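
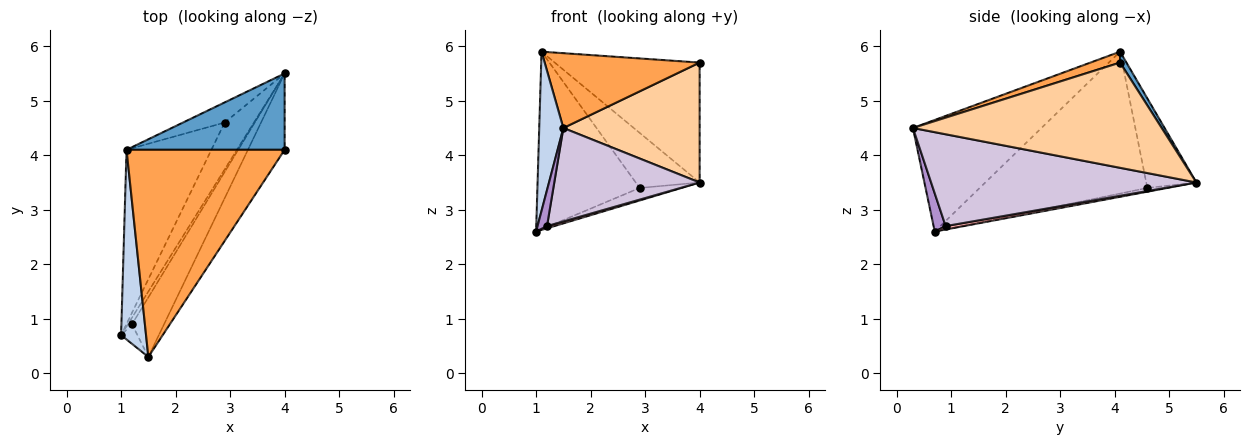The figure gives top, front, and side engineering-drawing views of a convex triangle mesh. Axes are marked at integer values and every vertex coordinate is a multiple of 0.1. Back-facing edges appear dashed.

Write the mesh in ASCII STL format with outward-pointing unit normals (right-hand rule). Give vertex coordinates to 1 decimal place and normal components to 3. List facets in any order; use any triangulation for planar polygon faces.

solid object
 facet normal 0.037 0.843 0.537
  outer loop
   vertex 4.0 5.5 3.5
   vertex 1.1 4.1 5.9
   vertex 4.0 4.1 5.7
  endloop
 endfacet
 facet normal -0.960 -0.180 0.215
  outer loop
   vertex 1.5 0.3 4.5
   vertex 1.1 4.1 5.9
   vertex 1.0 0.7 2.6
  endloop
 endfacet
 facet normal 0.065 -0.339 0.939
  outer loop
   vertex 1.5 0.3 4.5
   vertex 4.0 4.1 5.7
   vertex 1.1 4.1 5.9
  endloop
 endfacet
 facet normal 0.839 -0.459 -0.292
  outer loop
   vertex 1.5 0.3 4.5
   vertex 4.0 5.5 3.5
   vertex 4.0 4.1 5.7
  endloop
 endfacet
 facet normal -0.760 0.464 -0.455
  outer loop
   vertex 2.9 4.6 3.4
   vertex 1.0 0.7 2.6
   vertex 1.1 4.1 5.9
  endloop
 endfacet
 facet normal -0.123 0.256 -0.959
  outer loop
   vertex 2.9 4.6 3.4
   vertex 4.0 5.5 3.5
   vertex 1.0 0.7 2.6
  endloop
 endfacet
 facet normal -0.593 0.756 -0.276
  outer loop
   vertex 2.9 4.6 3.4
   vertex 1.1 4.1 5.9
   vertex 4.0 5.5 3.5
  endloop
 endfacet
 facet normal 0.620 -0.248 -0.744
  outer loop
   vertex 1.2 0.9 2.7
   vertex 1.0 0.7 2.6
   vertex 4.0 5.5 3.5
  endloop
 endfacet
 facet normal 0.745 -0.585 -0.319
  outer loop
   vertex 1.2 0.9 2.7
   vertex 1.5 0.3 4.5
   vertex 1.0 0.7 2.6
  endloop
 endfacet
 facet normal 0.839 -0.459 -0.293
  outer loop
   vertex 1.2 0.9 2.7
   vertex 4.0 5.5 3.5
   vertex 1.5 0.3 4.5
  endloop
 endfacet
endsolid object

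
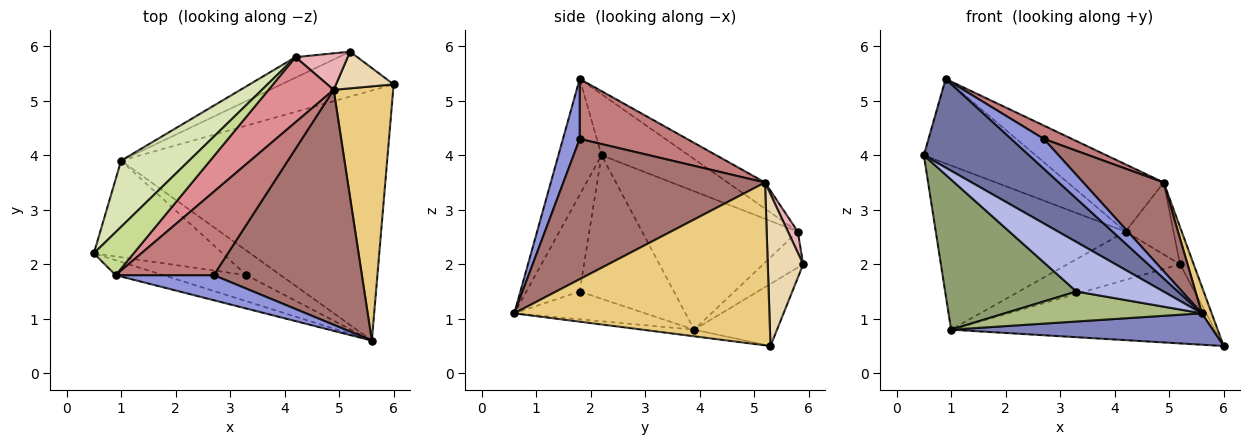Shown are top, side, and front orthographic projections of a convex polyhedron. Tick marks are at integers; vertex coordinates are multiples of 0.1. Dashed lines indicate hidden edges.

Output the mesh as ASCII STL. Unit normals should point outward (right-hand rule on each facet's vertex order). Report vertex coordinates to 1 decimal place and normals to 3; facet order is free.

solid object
 facet normal -0.375 -0.914 -0.154
  outer loop
   vertex 0.9 1.8 5.4
   vertex 0.5 2.2 4.0
   vertex 5.6 0.6 1.1
  endloop
 endfacet
 facet normal -0.025 -0.125 -0.992
  outer loop
   vertex 1.0 3.9 0.8
   vertex 6.0 5.3 0.5
   vertex 5.6 0.6 1.1
  endloop
 endfacet
 facet normal 0.366 -0.712 0.599
  outer loop
   vertex 2.7 1.8 4.3
   vertex 0.9 1.8 5.4
   vertex 5.6 0.6 1.1
  endloop
 endfacet
 facet normal -0.477 -0.778 -0.410
  outer loop
   vertex 3.3 1.8 1.5
   vertex 5.6 0.6 1.1
   vertex 0.5 2.2 4.0
  endloop
 endfacet
 facet normal -0.517 -0.720 -0.463
  outer loop
   vertex 3.3 1.8 1.5
   vertex 0.5 2.2 4.0
   vertex 1.0 3.9 0.8
  endloop
 endfacet
 facet normal -0.457 -0.688 -0.563
  outer loop
   vertex 3.3 1.8 1.5
   vertex 1.0 3.9 0.8
   vertex 5.6 0.6 1.1
  endloop
 endfacet
 facet normal -0.571 0.732 0.372
  outer loop
   vertex 4.2 5.8 2.6
   vertex 0.5 2.2 4.0
   vertex 0.9 1.8 5.4
  endloop
 endfacet
 facet normal -0.606 0.738 0.297
  outer loop
   vertex 4.2 5.8 2.6
   vertex 1.0 3.9 0.8
   vertex 0.5 2.2 4.0
  endloop
 endfacet
 facet normal -0.263 0.839 -0.476
  outer loop
   vertex 5.2 5.9 2.0
   vertex 6.0 5.3 0.5
   vertex 1.0 3.9 0.8
  endloop
 endfacet
 facet normal -0.310 0.875 -0.372
  outer loop
   vertex 5.2 5.9 2.0
   vertex 1.0 3.9 0.8
   vertex 4.2 5.8 2.6
  endloop
 endfacet
 facet normal 0.939 -0.036 0.343
  outer loop
   vertex 4.9 5.2 3.5
   vertex 5.6 0.6 1.1
   vertex 6.0 5.3 0.5
  endloop
 endfacet
 facet normal 0.880 0.338 0.334
  outer loop
   vertex 4.9 5.2 3.5
   vertex 6.0 5.3 0.5
   vertex 5.2 5.9 2.0
  endloop
 endfacet
 facet normal 0.663 -0.264 0.700
  outer loop
   vertex 4.9 5.2 3.5
   vertex 2.7 1.8 4.3
   vertex 5.6 0.6 1.1
  endloop
 endfacet
 facet normal 0.517 -0.135 0.845
  outer loop
   vertex 4.9 5.2 3.5
   vertex 0.9 1.8 5.4
   vertex 2.7 1.8 4.3
  endloop
 endfacet
 facet normal -0.269 0.691 0.670
  outer loop
   vertex 4.9 5.2 3.5
   vertex 4.2 5.8 2.6
   vertex 0.9 1.8 5.4
  endloop
 endfacet
 facet normal 0.179 0.877 0.445
  outer loop
   vertex 4.9 5.2 3.5
   vertex 5.2 5.9 2.0
   vertex 4.2 5.8 2.6
  endloop
 endfacet
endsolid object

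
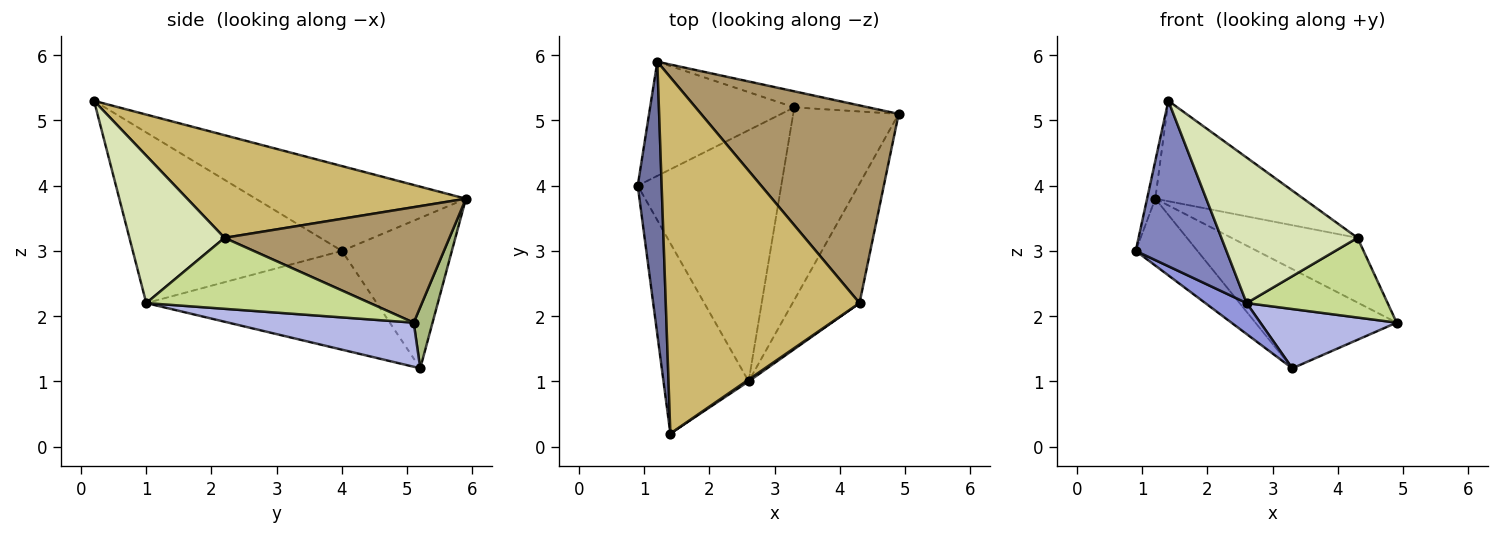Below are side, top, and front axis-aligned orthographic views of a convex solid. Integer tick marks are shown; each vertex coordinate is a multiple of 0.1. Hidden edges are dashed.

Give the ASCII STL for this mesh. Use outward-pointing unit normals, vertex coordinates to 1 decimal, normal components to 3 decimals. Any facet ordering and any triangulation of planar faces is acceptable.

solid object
 facet normal -0.962 0.038 0.271
  outer loop
   vertex 1.2 5.9 3.8
   vertex 0.9 4.0 3.0
   vertex 1.4 0.2 5.3
  endloop
 endfacet
 facet normal -0.834 -0.362 -0.416
  outer loop
   vertex 2.6 1.0 2.2
   vertex 1.4 0.2 5.3
   vertex 0.9 4.0 3.0
  endloop
 endfacet
 facet normal -0.564 -0.101 -0.820
  outer loop
   vertex 3.3 5.2 1.2
   vertex 2.6 1.0 2.2
   vertex 0.9 4.0 3.0
  endloop
 endfacet
 facet normal 0.371 -0.273 -0.887
  outer loop
   vertex 3.3 5.2 1.2
   vertex 4.9 5.1 1.9
   vertex 2.6 1.0 2.2
  endloop
 endfacet
 facet normal -0.669 0.376 -0.641
  outer loop
   vertex 3.3 5.2 1.2
   vertex 0.9 4.0 3.0
   vertex 1.2 5.9 3.8
  endloop
 endfacet
 facet normal 0.130 0.979 -0.158
  outer loop
   vertex 3.3 5.2 1.2
   vertex 1.2 5.9 3.8
   vertex 4.9 5.1 1.9
  endloop
 endfacet
 facet normal 0.661 -0.417 -0.624
  outer loop
   vertex 4.3 2.2 3.2
   vertex 2.6 1.0 2.2
   vertex 4.9 5.1 1.9
  endloop
 endfacet
 facet normal 0.573 -0.820 0.010
  outer loop
   vertex 4.3 2.2 3.2
   vertex 1.4 0.2 5.3
   vertex 2.6 1.0 2.2
  endloop
 endfacet
 facet normal 0.485 0.272 0.831
  outer loop
   vertex 4.3 2.2 3.2
   vertex 4.9 5.1 1.9
   vertex 1.2 5.9 3.8
  endloop
 endfacet
 facet normal 0.454 0.242 0.857
  outer loop
   vertex 4.3 2.2 3.2
   vertex 1.2 5.9 3.8
   vertex 1.4 0.2 5.3
  endloop
 endfacet
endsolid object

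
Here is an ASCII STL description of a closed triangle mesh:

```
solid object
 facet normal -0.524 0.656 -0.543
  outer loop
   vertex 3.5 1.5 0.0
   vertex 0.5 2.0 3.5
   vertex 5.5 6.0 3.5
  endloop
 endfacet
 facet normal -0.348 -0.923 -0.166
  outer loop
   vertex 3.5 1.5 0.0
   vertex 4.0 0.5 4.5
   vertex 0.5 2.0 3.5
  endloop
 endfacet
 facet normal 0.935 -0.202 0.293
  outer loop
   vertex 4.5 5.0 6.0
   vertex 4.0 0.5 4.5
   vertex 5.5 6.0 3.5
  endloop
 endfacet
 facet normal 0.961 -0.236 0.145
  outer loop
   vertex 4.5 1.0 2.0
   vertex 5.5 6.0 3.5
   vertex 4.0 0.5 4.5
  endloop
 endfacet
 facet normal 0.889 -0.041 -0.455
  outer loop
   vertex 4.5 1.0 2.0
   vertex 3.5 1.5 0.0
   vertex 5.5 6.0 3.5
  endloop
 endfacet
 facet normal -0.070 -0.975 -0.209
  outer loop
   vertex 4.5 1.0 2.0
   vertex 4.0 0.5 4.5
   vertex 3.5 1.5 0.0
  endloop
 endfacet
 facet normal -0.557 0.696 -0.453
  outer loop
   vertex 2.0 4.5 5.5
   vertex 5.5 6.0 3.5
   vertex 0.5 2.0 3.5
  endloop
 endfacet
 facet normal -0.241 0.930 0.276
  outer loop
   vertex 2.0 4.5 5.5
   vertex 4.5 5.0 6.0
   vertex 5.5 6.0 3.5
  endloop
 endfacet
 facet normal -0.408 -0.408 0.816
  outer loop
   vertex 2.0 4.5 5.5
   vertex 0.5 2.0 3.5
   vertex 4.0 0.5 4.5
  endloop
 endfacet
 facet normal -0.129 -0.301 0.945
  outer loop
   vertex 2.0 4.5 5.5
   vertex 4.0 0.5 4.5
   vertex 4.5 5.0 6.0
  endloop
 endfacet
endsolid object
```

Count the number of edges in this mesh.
15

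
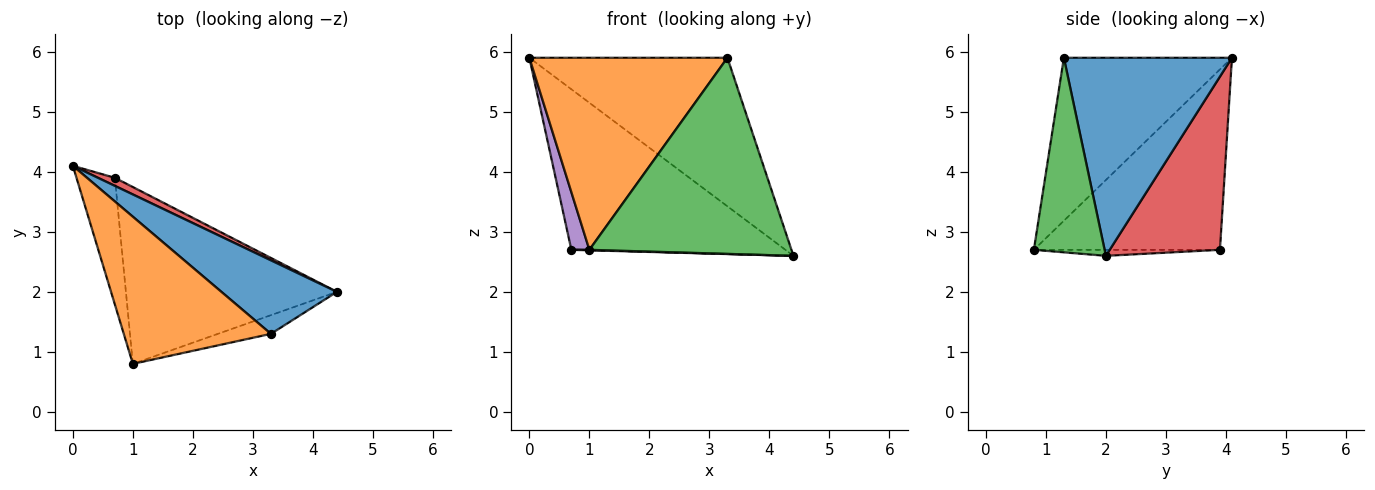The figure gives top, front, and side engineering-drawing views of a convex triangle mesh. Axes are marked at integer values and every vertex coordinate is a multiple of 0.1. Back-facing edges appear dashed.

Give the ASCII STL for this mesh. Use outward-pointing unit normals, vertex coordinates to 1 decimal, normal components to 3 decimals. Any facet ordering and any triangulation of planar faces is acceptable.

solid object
 facet normal 0.605 0.713 0.353
  outer loop
   vertex 3.3 1.3 5.9
   vertex 4.4 2.0 2.6
   vertex 0.0 4.1 5.9
  endloop
 endfacet
 facet normal -0.559 -0.658 0.504
  outer loop
   vertex 3.3 1.3 5.9
   vertex 0.0 4.1 5.9
   vertex 1.0 0.8 2.7
  endloop
 endfacet
 facet normal 0.329 -0.940 -0.090
  outer loop
   vertex 3.3 1.3 5.9
   vertex 1.0 0.8 2.7
   vertex 4.4 2.0 2.6
  endloop
 endfacet
 facet normal 0.457 0.888 0.045
  outer loop
   vertex 0.7 3.9 2.7
   vertex 0.0 4.1 5.9
   vertex 4.4 2.0 2.6
  endloop
 endfacet
 facet normal -0.974 -0.094 -0.207
  outer loop
   vertex 0.7 3.9 2.7
   vertex 1.0 0.8 2.7
   vertex 0.0 4.1 5.9
  endloop
 endfacet
 facet normal -0.028 -0.003 -1.000
  outer loop
   vertex 0.7 3.9 2.7
   vertex 4.4 2.0 2.6
   vertex 1.0 0.8 2.7
  endloop
 endfacet
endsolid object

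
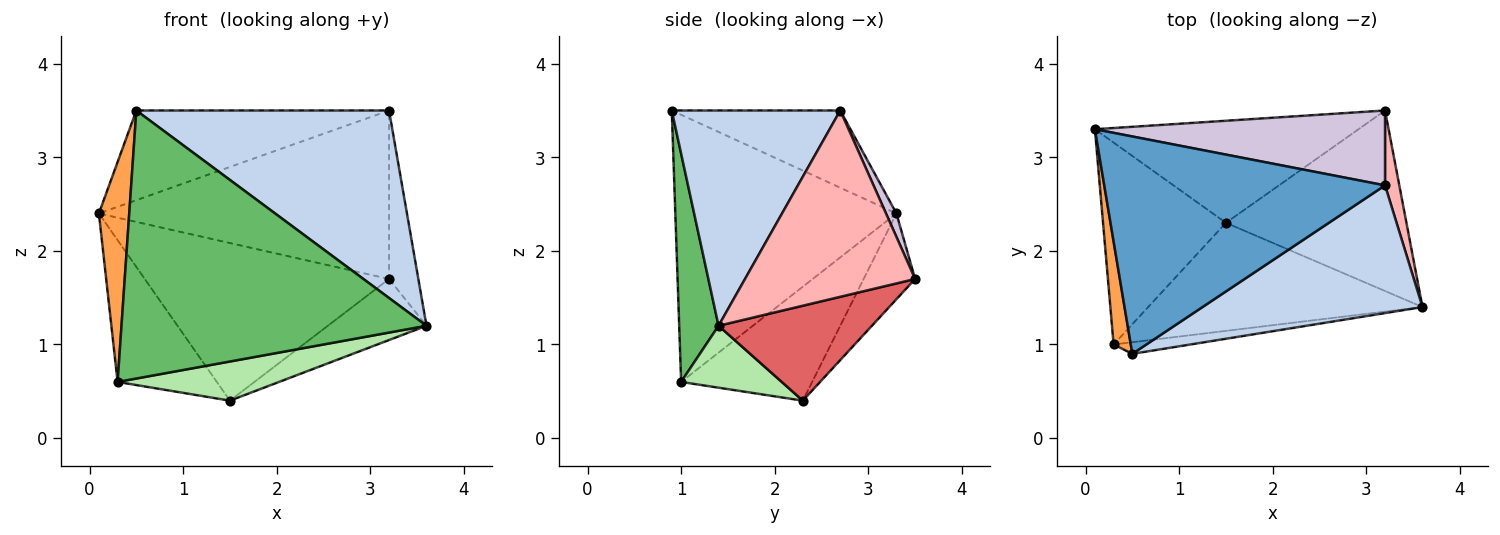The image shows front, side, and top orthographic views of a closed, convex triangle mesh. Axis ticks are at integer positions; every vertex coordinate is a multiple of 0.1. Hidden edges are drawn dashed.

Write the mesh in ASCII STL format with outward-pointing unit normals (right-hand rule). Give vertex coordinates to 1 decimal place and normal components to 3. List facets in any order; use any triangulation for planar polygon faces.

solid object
 facet normal -0.246 0.370 0.896
  outer loop
   vertex 3.2 2.7 3.5
   vertex 0.1 3.3 2.4
   vertex 0.5 0.9 3.5
  endloop
 endfacet
 facet normal 0.483 -0.724 0.493
  outer loop
   vertex 3.2 2.7 3.5
   vertex 0.5 0.9 3.5
   vertex 3.6 1.4 1.2
  endloop
 endfacet
 facet normal -0.989 -0.136 0.064
  outer loop
   vertex 0.3 1.0 0.6
   vertex 0.5 0.9 3.5
   vertex 0.1 3.3 2.4
  endloop
 endfacet
 facet normal -0.604 0.458 -0.652
  outer loop
   vertex 0.3 1.0 0.6
   vertex 0.1 3.3 2.4
   vertex 1.5 2.3 0.4
  endloop
 endfacet
 facet normal 0.128 -0.991 -0.043
  outer loop
   vertex 0.3 1.0 0.6
   vertex 3.6 1.4 1.2
   vertex 0.5 0.9 3.5
  endloop
 endfacet
 facet normal 0.208 -0.333 -0.920
  outer loop
   vertex 0.3 1.0 0.6
   vertex 1.5 2.3 0.4
   vertex 3.6 1.4 1.2
  endloop
 endfacet
 facet normal 0.446 0.287 -0.848
  outer loop
   vertex 3.2 3.5 1.7
   vertex 3.6 1.4 1.2
   vertex 1.5 2.3 0.4
  endloop
 endfacet
 facet normal 0.983 0.169 0.075
  outer loop
   vertex 3.2 3.5 1.7
   vertex 3.2 2.7 3.5
   vertex 3.6 1.4 1.2
  endloop
 endfacet
 facet normal -0.174 0.827 -0.535
  outer loop
   vertex 3.2 3.5 1.7
   vertex 1.5 2.3 0.4
   vertex 0.1 3.3 2.4
  endloop
 endfacet
 facet normal 0.033 0.913 0.406
  outer loop
   vertex 3.2 3.5 1.7
   vertex 0.1 3.3 2.4
   vertex 3.2 2.7 3.5
  endloop
 endfacet
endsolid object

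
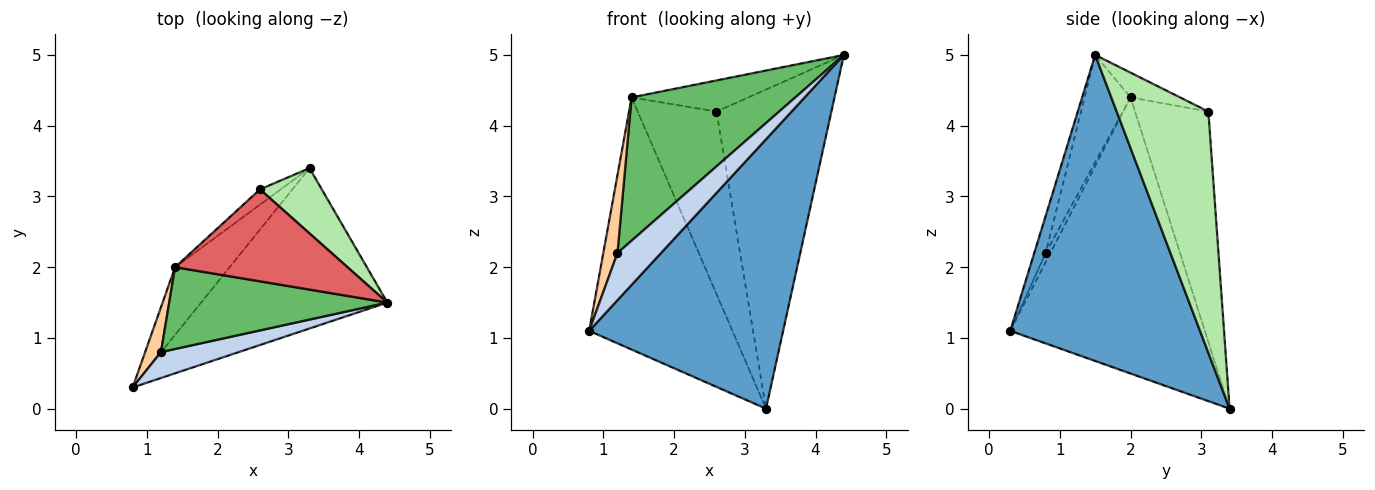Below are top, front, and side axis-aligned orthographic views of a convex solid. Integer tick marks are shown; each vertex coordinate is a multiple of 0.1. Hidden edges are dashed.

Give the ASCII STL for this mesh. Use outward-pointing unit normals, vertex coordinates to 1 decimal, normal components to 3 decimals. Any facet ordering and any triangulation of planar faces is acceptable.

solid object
 facet normal 0.643 -0.658 -0.392
  outer loop
   vertex 3.3 3.4 0.0
   vertex 4.4 1.5 5.0
   vertex 0.8 0.3 1.1
  endloop
 endfacet
 facet normal -0.224 -0.854 0.470
  outer loop
   vertex 1.2 0.8 2.2
   vertex 0.8 0.3 1.1
   vertex 4.4 1.5 5.0
  endloop
 endfacet
 facet normal -0.795 0.586 -0.157
  outer loop
   vertex 1.4 2.0 4.4
   vertex 3.3 3.4 0.0
   vertex 0.8 0.3 1.1
  endloop
 endfacet
 facet normal -0.278 -0.833 0.479
  outer loop
   vertex 1.4 2.0 4.4
   vertex 0.8 0.3 1.1
   vertex 1.2 0.8 2.2
  endloop
 endfacet
 facet normal -0.237 -0.844 0.482
  outer loop
   vertex 1.4 2.0 4.4
   vertex 1.2 0.8 2.2
   vertex 4.4 1.5 5.0
  endloop
 endfacet
 facet normal 0.616 0.772 0.158
  outer loop
   vertex 2.6 3.1 4.2
   vertex 4.4 1.5 5.0
   vertex 3.3 3.4 0.0
  endloop
 endfacet
 facet normal -0.135 0.318 0.939
  outer loop
   vertex 2.6 3.1 4.2
   vertex 1.4 2.0 4.4
   vertex 4.4 1.5 5.0
  endloop
 endfacet
 facet normal -0.680 0.731 -0.061
  outer loop
   vertex 2.6 3.1 4.2
   vertex 3.3 3.4 0.0
   vertex 1.4 2.0 4.4
  endloop
 endfacet
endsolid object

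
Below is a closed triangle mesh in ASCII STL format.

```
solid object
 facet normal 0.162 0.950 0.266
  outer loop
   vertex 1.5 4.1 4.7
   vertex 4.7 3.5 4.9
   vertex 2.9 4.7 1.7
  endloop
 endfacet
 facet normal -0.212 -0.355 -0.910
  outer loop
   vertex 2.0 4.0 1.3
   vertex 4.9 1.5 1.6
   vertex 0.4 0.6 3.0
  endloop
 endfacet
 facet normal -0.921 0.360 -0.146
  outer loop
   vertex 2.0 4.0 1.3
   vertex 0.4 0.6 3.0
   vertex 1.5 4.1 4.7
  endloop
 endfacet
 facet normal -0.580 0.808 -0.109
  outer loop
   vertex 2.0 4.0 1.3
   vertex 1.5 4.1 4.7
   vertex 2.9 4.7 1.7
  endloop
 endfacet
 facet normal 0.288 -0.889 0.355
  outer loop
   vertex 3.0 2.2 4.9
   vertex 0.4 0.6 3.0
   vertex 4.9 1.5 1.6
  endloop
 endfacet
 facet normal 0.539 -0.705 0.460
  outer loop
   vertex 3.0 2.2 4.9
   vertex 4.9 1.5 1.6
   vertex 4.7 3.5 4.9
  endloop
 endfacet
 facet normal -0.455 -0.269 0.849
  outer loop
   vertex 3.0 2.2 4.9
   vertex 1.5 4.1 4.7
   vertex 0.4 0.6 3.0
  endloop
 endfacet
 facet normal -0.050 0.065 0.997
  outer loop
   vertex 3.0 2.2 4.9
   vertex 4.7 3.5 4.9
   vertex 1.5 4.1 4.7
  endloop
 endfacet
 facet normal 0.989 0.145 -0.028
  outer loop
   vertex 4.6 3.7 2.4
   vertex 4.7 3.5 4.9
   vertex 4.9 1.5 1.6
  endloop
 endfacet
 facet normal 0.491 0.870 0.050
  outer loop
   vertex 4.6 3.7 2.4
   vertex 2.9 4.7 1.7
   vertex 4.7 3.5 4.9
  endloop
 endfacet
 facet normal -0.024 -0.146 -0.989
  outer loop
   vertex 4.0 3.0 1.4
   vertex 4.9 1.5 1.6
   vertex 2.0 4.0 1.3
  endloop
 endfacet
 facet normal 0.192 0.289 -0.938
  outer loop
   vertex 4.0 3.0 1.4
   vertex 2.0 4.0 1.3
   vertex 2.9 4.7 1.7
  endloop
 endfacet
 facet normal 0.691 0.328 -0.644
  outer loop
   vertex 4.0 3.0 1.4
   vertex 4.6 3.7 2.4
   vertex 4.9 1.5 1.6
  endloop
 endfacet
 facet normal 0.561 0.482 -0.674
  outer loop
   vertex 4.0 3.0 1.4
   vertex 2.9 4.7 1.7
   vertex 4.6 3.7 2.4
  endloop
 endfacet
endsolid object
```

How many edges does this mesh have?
21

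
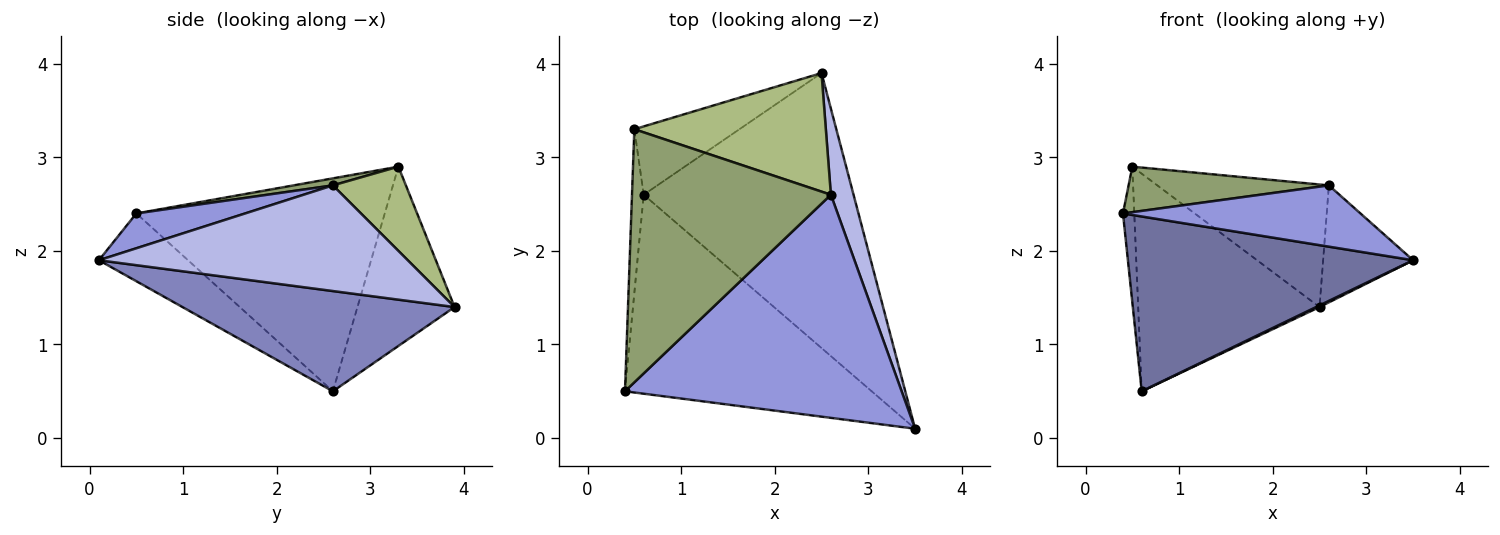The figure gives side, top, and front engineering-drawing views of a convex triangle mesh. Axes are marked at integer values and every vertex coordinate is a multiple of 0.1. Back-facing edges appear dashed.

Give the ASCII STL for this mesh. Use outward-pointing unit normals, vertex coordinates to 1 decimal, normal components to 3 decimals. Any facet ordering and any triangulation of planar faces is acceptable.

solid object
 facet normal -0.202 -0.646 -0.736
  outer loop
   vertex 0.6 2.6 0.5
   vertex 3.5 0.1 1.9
   vertex 0.4 0.5 2.4
  endloop
 endfacet
 facet normal 0.431 -0.005 -0.902
  outer loop
   vertex 0.6 2.6 0.5
   vertex 2.5 3.9 1.4
   vertex 3.5 0.1 1.9
  endloop
 endfacet
 facet normal 0.120 -0.263 0.957
  outer loop
   vertex 2.6 2.6 2.7
   vertex 0.4 0.5 2.4
   vertex 3.5 0.1 1.9
  endloop
 endfacet
 facet normal 0.940 0.274 0.202
  outer loop
   vertex 2.6 2.6 2.7
   vertex 3.5 0.1 1.9
   vertex 2.5 3.9 1.4
  endloop
 endfacet
 facet normal 0.035 -0.177 0.984
  outer loop
   vertex 0.5 3.3 2.9
   vertex 0.4 0.5 2.4
   vertex 2.6 2.6 2.7
  endloop
 endfacet
 facet normal 0.292 0.687 0.665
  outer loop
   vertex 0.5 3.3 2.9
   vertex 2.6 2.6 2.7
   vertex 2.5 3.9 1.4
  endloop
 endfacet
 facet normal -0.997 0.045 -0.055
  outer loop
   vertex 0.5 3.3 2.9
   vertex 0.6 2.6 0.5
   vertex 0.4 0.5 2.4
  endloop
 endfacet
 facet normal -0.455 0.850 -0.267
  outer loop
   vertex 0.5 3.3 2.9
   vertex 2.5 3.9 1.4
   vertex 0.6 2.6 0.5
  endloop
 endfacet
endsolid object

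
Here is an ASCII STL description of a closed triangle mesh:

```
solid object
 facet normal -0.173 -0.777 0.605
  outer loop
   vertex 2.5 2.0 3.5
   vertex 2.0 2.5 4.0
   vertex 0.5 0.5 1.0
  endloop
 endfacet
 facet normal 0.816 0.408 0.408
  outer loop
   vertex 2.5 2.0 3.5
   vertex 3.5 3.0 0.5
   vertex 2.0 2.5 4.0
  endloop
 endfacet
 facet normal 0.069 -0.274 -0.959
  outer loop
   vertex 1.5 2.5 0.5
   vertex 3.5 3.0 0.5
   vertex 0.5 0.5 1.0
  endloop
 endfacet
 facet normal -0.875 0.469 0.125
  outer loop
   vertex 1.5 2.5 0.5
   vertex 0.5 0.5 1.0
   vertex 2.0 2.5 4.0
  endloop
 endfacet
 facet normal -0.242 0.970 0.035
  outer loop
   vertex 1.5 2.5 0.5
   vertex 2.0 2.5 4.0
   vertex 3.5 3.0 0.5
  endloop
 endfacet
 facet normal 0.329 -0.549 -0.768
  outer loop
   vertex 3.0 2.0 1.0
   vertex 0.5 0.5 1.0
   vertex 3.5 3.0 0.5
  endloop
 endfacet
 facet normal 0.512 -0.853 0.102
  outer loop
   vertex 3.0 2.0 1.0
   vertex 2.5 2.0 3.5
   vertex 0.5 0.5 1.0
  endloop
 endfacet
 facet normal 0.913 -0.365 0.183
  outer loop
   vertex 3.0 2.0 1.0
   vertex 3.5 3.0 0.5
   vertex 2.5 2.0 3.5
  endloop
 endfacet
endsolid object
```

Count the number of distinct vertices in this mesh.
6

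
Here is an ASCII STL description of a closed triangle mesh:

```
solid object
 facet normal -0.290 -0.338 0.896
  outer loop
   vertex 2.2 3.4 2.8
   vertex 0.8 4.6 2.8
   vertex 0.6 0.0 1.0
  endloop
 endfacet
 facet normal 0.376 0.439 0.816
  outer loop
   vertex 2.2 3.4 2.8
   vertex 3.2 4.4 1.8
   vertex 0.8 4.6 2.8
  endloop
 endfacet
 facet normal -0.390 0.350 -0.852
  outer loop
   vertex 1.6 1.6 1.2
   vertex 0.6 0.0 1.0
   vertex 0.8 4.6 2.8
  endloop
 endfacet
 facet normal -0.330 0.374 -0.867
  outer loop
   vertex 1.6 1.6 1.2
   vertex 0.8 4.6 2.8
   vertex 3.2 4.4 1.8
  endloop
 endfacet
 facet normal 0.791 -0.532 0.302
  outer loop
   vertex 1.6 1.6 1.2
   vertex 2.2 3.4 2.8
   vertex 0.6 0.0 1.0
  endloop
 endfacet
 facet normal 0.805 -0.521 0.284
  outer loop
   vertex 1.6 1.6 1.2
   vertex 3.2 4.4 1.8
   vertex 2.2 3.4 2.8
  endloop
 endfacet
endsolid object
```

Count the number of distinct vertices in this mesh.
5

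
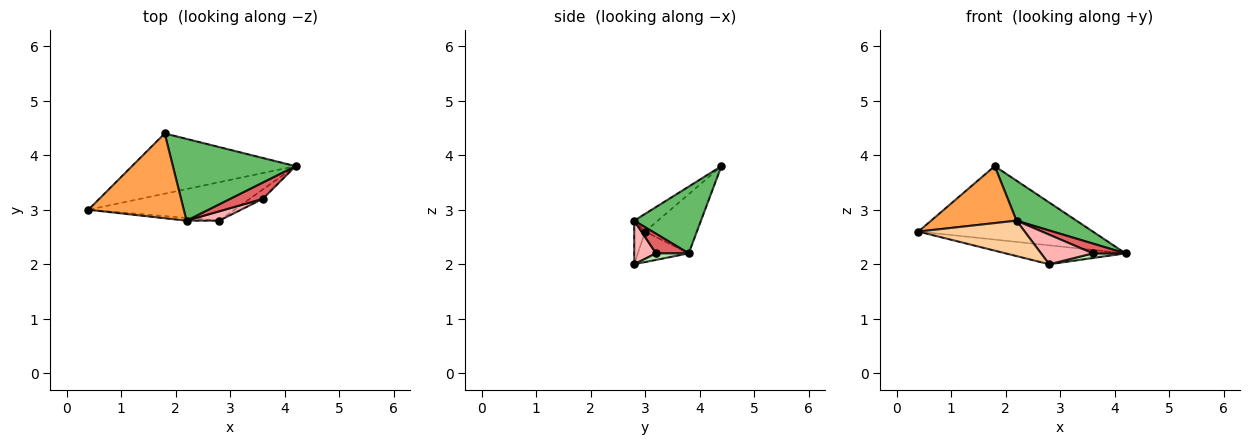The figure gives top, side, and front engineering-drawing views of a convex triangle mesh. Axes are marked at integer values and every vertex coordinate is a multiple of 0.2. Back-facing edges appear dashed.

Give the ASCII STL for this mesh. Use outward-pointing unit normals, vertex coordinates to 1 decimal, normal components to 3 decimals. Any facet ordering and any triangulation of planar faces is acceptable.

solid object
 facet normal -0.224 0.754 -0.618
  outer loop
   vertex 1.8 4.4 3.8
   vertex 4.2 3.8 2.2
   vertex 0.4 3.0 2.6
  endloop
 endfacet
 facet normal -0.184 0.434 -0.882
  outer loop
   vertex 2.8 2.8 2.0
   vertex 0.4 3.0 2.6
   vertex 4.2 3.8 2.2
  endloop
 endfacet
 facet normal -0.152 -0.551 0.821
  outer loop
   vertex 2.2 2.8 2.8
   vertex 1.8 4.4 3.8
   vertex 0.4 3.0 2.6
  endloop
 endfacet
 facet normal -0.102 -0.992 -0.076
  outer loop
   vertex 2.2 2.8 2.8
   vertex 0.4 3.0 2.6
   vertex 2.8 2.8 2.0
  endloop
 endfacet
 facet normal 0.439 -0.395 0.807
  outer loop
   vertex 2.2 2.8 2.8
   vertex 4.2 3.8 2.2
   vertex 1.8 4.4 3.8
  endloop
 endfacet
 facet normal 0.408 -0.408 -0.816
  outer loop
   vertex 3.6 3.2 2.2
   vertex 2.8 2.8 2.0
   vertex 4.2 3.8 2.2
  endloop
 endfacet
 facet normal 0.457 -0.457 0.762
  outer loop
   vertex 3.6 3.2 2.2
   vertex 4.2 3.8 2.2
   vertex 2.2 2.8 2.8
  endloop
 endfacet
 facet normal 0.373 -0.885 0.279
  outer loop
   vertex 3.6 3.2 2.2
   vertex 2.2 2.8 2.8
   vertex 2.8 2.8 2.0
  endloop
 endfacet
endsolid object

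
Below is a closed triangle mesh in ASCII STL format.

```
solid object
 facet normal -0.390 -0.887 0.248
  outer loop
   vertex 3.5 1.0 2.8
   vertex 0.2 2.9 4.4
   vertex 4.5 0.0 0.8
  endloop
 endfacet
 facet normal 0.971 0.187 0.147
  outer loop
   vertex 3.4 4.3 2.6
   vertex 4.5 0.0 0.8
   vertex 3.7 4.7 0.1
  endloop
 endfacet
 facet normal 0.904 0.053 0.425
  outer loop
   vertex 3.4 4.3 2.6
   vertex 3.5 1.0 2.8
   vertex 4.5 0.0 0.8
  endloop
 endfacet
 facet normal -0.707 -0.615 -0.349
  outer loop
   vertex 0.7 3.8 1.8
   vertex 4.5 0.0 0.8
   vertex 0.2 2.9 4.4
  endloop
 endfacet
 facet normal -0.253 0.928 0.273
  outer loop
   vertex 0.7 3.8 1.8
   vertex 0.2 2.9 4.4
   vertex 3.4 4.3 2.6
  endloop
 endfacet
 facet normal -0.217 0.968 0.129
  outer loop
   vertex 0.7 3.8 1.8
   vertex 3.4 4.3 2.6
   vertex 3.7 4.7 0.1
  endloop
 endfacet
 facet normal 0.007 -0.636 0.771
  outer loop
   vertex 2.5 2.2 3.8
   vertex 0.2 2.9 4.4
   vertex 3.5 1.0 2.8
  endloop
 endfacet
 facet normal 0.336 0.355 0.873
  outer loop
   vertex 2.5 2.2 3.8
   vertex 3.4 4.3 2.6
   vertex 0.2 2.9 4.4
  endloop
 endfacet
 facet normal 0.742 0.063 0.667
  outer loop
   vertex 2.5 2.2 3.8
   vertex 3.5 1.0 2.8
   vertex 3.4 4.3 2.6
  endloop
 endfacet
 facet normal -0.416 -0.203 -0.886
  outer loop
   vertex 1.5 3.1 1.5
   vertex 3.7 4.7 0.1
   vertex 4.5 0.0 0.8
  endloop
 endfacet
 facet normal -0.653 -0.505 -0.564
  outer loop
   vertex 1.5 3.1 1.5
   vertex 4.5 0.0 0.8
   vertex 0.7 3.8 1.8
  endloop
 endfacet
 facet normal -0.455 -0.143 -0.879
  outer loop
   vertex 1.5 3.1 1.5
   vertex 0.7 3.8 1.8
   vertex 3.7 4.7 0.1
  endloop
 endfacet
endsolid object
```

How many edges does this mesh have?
18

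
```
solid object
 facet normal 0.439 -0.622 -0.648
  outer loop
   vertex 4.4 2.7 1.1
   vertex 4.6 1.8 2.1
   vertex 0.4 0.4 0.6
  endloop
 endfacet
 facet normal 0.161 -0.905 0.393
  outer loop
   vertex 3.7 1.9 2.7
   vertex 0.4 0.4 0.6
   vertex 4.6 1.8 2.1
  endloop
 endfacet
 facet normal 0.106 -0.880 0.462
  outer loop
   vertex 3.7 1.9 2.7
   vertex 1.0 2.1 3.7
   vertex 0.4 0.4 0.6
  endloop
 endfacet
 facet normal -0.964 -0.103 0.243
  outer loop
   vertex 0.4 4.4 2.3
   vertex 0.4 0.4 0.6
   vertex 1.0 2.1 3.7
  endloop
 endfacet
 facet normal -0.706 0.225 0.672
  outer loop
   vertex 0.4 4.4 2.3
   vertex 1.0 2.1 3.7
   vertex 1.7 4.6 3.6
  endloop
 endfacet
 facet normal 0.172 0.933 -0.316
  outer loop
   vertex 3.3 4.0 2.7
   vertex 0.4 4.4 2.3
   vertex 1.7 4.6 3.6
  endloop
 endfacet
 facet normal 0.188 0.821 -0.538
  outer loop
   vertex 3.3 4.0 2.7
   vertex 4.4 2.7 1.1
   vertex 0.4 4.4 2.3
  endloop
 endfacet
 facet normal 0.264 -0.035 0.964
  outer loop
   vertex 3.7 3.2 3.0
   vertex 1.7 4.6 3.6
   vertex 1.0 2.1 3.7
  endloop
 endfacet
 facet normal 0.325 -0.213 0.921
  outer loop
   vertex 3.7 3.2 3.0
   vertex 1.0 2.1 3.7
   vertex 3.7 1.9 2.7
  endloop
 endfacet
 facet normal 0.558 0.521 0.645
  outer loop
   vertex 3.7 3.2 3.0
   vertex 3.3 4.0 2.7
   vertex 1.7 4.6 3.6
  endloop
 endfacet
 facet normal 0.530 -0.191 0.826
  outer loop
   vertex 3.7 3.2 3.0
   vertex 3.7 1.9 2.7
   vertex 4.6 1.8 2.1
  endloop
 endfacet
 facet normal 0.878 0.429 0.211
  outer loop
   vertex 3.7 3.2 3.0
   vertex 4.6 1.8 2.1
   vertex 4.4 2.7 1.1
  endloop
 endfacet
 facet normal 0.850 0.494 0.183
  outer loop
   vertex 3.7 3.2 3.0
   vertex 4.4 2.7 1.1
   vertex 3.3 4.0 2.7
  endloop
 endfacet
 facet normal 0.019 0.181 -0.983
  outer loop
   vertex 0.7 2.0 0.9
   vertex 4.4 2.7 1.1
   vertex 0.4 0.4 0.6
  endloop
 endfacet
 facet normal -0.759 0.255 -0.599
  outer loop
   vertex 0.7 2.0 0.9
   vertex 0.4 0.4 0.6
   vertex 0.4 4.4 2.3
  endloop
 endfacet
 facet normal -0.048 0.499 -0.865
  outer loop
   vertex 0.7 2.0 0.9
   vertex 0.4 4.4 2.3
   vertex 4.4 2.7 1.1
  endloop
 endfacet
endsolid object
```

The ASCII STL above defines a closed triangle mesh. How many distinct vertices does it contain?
10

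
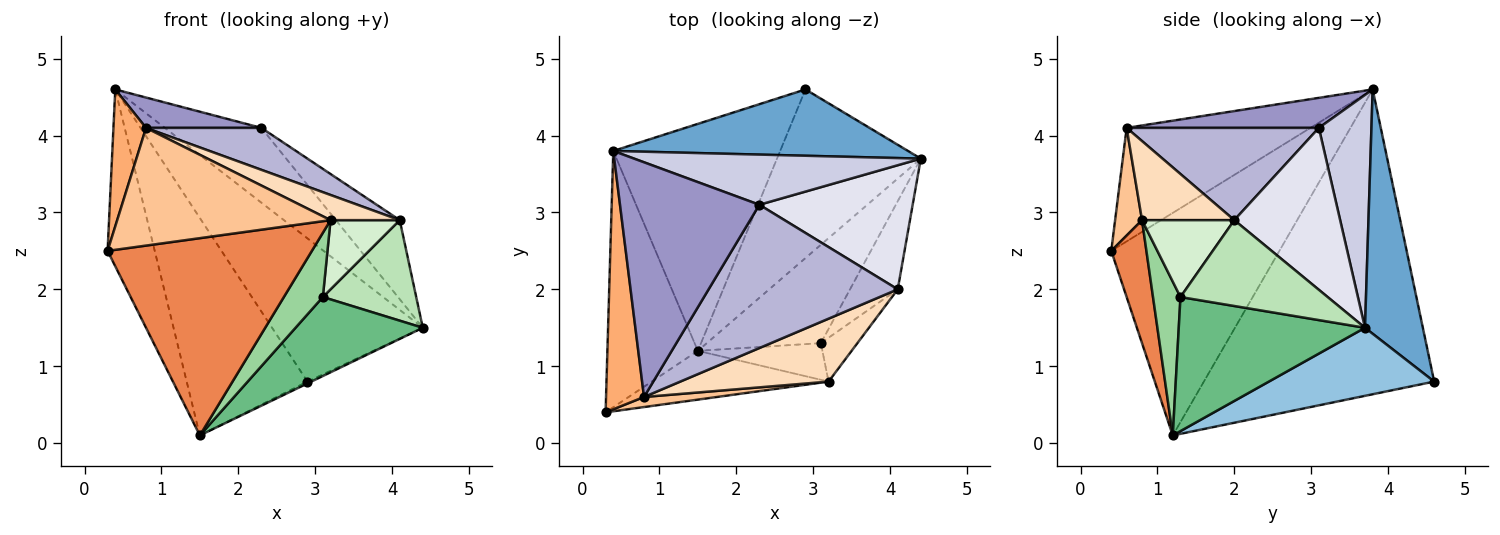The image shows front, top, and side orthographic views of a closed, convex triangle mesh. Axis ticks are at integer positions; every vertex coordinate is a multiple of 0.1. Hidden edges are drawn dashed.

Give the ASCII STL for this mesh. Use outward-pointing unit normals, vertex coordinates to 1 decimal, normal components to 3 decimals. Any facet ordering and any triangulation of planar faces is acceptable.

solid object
 facet normal 0.329 0.857 0.397
  outer loop
   vertex 2.9 4.6 0.8
   vertex 0.4 3.8 4.6
   vertex 4.4 3.7 1.5
  endloop
 endfacet
 facet normal 0.428 0.010 -0.904
  outer loop
   vertex 1.5 1.2 0.1
   vertex 2.9 4.6 0.8
   vertex 4.4 3.7 1.5
  endloop
 endfacet
 facet normal -0.897 0.251 -0.364
  outer loop
   vertex 1.5 1.2 0.1
   vertex 0.3 0.4 2.5
   vertex 0.4 3.8 4.6
  endloop
 endfacet
 facet normal -0.797 0.418 -0.436
  outer loop
   vertex 1.5 1.2 0.1
   vertex 0.4 3.8 4.6
   vertex 2.9 4.6 0.8
  endloop
 endfacet
 facet normal 0.165 -0.957 -0.237
  outer loop
   vertex 3.2 0.8 2.9
   vertex 0.3 0.4 2.5
   vertex 1.5 1.2 0.1
  endloop
 endfacet
 facet normal -0.935 -0.166 0.313
  outer loop
   vertex 0.8 0.6 4.1
   vertex 0.4 3.8 4.6
   vertex 0.3 0.4 2.5
  endloop
 endfacet
 facet normal 0.125 -0.989 0.085
  outer loop
   vertex 0.8 0.6 4.1
   vertex 0.3 0.4 2.5
   vertex 3.2 0.8 2.9
  endloop
 endfacet
 facet normal 0.444 -0.333 0.832
  outer loop
   vertex 4.1 2.0 2.9
   vertex 0.8 0.6 4.1
   vertex 3.2 0.8 2.9
  endloop
 endfacet
 facet normal 0.676 -0.462 -0.575
  outer loop
   vertex 3.1 1.3 1.9
   vertex 1.5 1.2 0.1
   vertex 4.4 3.7 1.5
  endloop
 endfacet
 facet normal 0.522 -0.741 -0.423
  outer loop
   vertex 3.1 1.3 1.9
   vertex 3.2 0.8 2.9
   vertex 1.5 1.2 0.1
  endloop
 endfacet
 facet normal 0.764 -0.485 -0.425
  outer loop
   vertex 3.1 1.3 1.9
   vertex 4.4 3.7 1.5
   vertex 4.1 2.0 2.9
  endloop
 endfacet
 facet normal 0.748 -0.561 -0.355
  outer loop
   vertex 3.1 1.3 1.9
   vertex 4.1 2.0 2.9
   vertex 3.2 0.8 2.9
  endloop
 endfacet
 facet normal 0.209 -0.125 0.970
  outer loop
   vertex 2.3 3.1 4.1
   vertex 0.4 3.8 4.6
   vertex 0.8 0.6 4.1
  endloop
 endfacet
 facet normal 0.424 -0.254 0.869
  outer loop
   vertex 2.3 3.1 4.1
   vertex 0.8 0.6 4.1
   vertex 4.1 2.0 2.9
  endloop
 endfacet
 facet normal 0.412 0.757 0.508
  outer loop
   vertex 2.3 3.1 4.1
   vertex 4.4 3.7 1.5
   vertex 0.4 3.8 4.6
  endloop
 endfacet
 facet normal 0.665 0.401 0.630
  outer loop
   vertex 2.3 3.1 4.1
   vertex 4.1 2.0 2.9
   vertex 4.4 3.7 1.5
  endloop
 endfacet
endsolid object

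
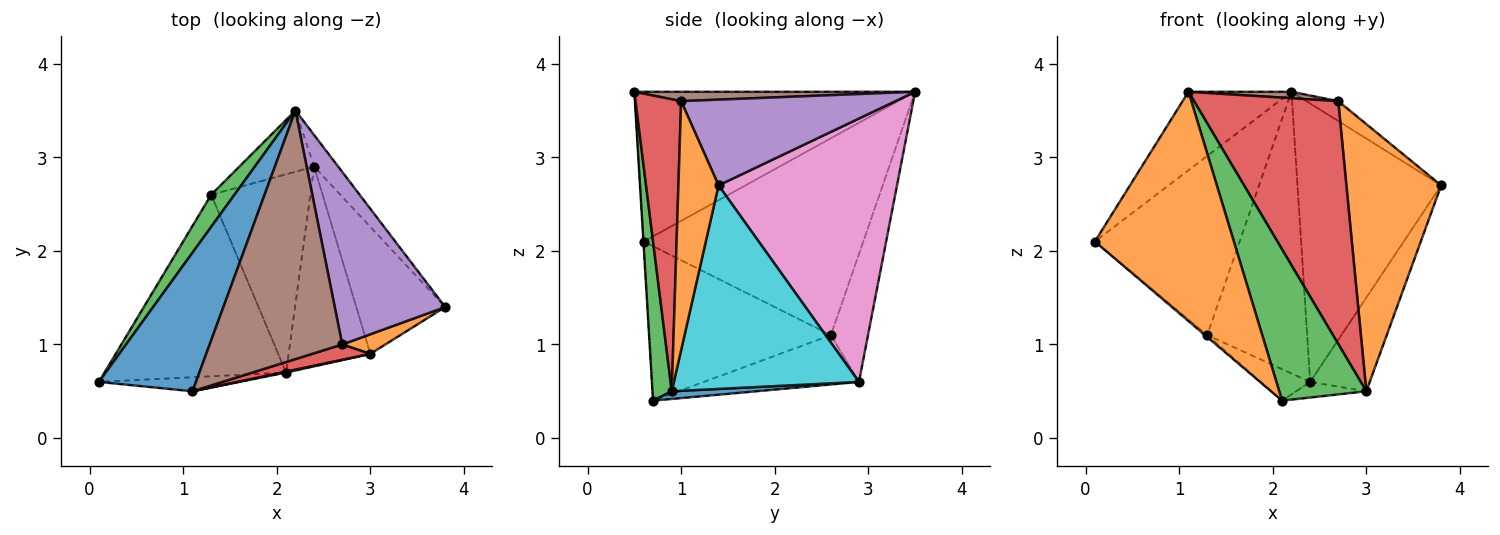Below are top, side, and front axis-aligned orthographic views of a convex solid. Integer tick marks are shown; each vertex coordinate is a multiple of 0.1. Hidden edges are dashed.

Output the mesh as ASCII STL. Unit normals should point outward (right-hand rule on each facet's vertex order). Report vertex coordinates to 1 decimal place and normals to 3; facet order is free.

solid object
 facet normal -0.802 0.294 0.520
  outer loop
   vertex 1.1 0.5 3.7
   vertex 2.2 3.5 3.7
   vertex 0.1 0.6 2.1
  endloop
 endfacet
 facet normal -0.002 -0.998 -0.061
  outer loop
   vertex 1.1 0.5 3.7
   vertex 0.1 0.6 2.1
   vertex 2.1 0.7 0.4
  endloop
 endfacet
 facet normal -0.831 0.548 0.098
  outer loop
   vertex 1.3 2.6 1.1
   vertex 0.1 0.6 2.1
   vertex 2.2 3.5 3.7
  endloop
 endfacet
 facet normal -0.648 0.008 -0.762
  outer loop
   vertex 1.3 2.6 1.1
   vertex 2.1 0.7 0.4
   vertex 0.1 0.6 2.1
  endloop
 endfacet
 facet normal 0.611 0.091 0.787
  outer loop
   vertex 2.7 1.0 3.6
   vertex 3.8 1.4 2.7
   vertex 2.2 3.5 3.7
  endloop
 endfacet
 facet normal 0.070 -0.026 0.997
  outer loop
   vertex 2.7 1.0 3.6
   vertex 2.2 3.5 3.7
   vertex 1.1 0.5 3.7
  endloop
 endfacet
 facet normal 0.777 0.626 -0.071
  outer loop
   vertex 2.4 2.9 0.6
   vertex 2.2 3.5 3.7
   vertex 3.8 1.4 2.7
  endloop
 endfacet
 facet normal -0.341 0.918 -0.200
  outer loop
   vertex 2.4 2.9 0.6
   vertex 1.3 2.6 1.1
   vertex 2.2 3.5 3.7
  endloop
 endfacet
 facet normal -0.441 0.141 -0.886
  outer loop
   vertex 2.4 2.9 0.6
   vertex 2.1 0.7 0.4
   vertex 1.3 2.6 1.1
  endloop
 endfacet
 facet normal 0.879 0.283 -0.384
  outer loop
   vertex 3.0 0.9 0.5
   vertex 2.4 2.9 0.6
   vertex 3.8 1.4 2.7
  endloop
 endfacet
 facet normal 0.093 0.078 -0.993
  outer loop
   vertex 3.0 0.9 0.5
   vertex 2.1 0.7 0.4
   vertex 2.4 2.9 0.6
  endloop
 endfacet
 facet normal 0.389 -0.919 0.067
  outer loop
   vertex 3.0 0.9 0.5
   vertex 3.8 1.4 2.7
   vertex 2.7 1.0 3.6
  endloop
 endfacet
 facet normal 0.216 -0.976 0.006
  outer loop
   vertex 3.0 0.9 0.5
   vertex 1.1 0.5 3.7
   vertex 2.1 0.7 0.4
  endloop
 endfacet
 facet normal 0.301 -0.952 0.060
  outer loop
   vertex 3.0 0.9 0.5
   vertex 2.7 1.0 3.6
   vertex 1.1 0.5 3.7
  endloop
 endfacet
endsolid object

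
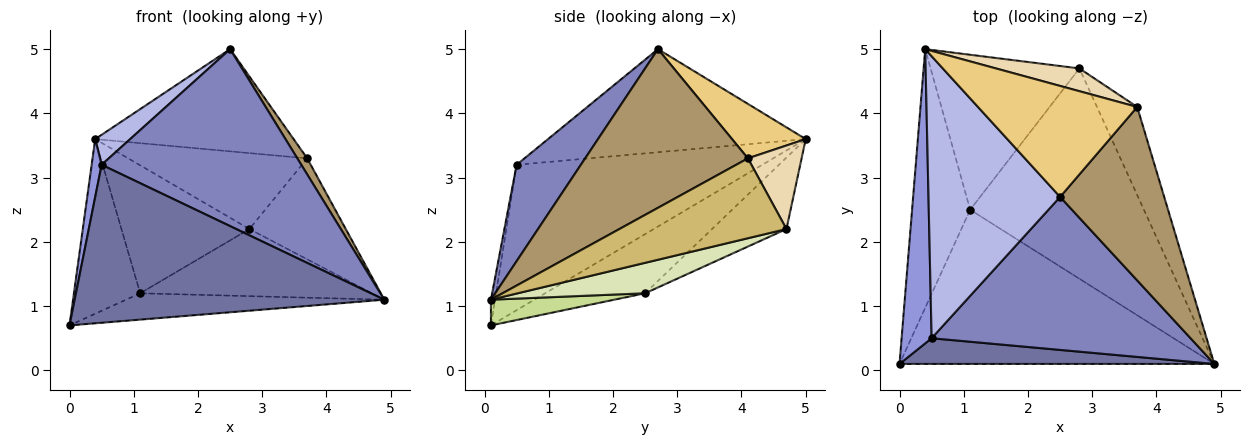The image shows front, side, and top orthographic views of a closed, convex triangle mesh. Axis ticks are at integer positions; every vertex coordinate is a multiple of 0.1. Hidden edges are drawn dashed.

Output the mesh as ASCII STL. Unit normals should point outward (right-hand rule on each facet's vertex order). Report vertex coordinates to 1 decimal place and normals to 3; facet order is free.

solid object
 facet normal -0.013 -0.987 0.161
  outer loop
   vertex 0.5 0.5 3.2
   vertex 0.0 0.1 0.7
   vertex 4.9 0.1 1.1
  endloop
 endfacet
 facet normal 0.237 -0.735 0.636
  outer loop
   vertex 0.5 0.5 3.2
   vertex 4.9 0.1 1.1
   vertex 2.5 2.7 5.0
  endloop
 endfacet
 facet normal -0.979 -0.040 0.202
  outer loop
   vertex 0.5 0.5 3.2
   vertex 0.4 5.0 3.6
   vertex 0.0 0.1 0.7
  endloop
 endfacet
 facet normal -0.614 -0.083 0.785
  outer loop
   vertex 0.5 0.5 3.2
   vertex 2.5 2.7 5.0
   vertex 0.4 5.0 3.6
  endloop
 endfacet
 facet normal -0.645 0.428 -0.633
  outer loop
   vertex 1.1 2.5 1.2
   vertex 0.0 0.1 0.7
   vertex 0.4 5.0 3.6
  endloop
 endfacet
 facet normal -0.347 0.597 -0.723
  outer loop
   vertex 1.1 2.5 1.2
   vertex 0.4 5.0 3.6
   vertex 2.8 4.7 2.2
  endloop
 endfacet
 facet normal 0.080 0.168 -0.983
  outer loop
   vertex 1.1 2.5 1.2
   vertex 4.9 0.1 1.1
   vertex 0.0 0.1 0.7
  endloop
 endfacet
 facet normal 0.165 0.300 -0.940
  outer loop
   vertex 1.1 2.5 1.2
   vertex 2.8 4.7 2.2
   vertex 4.9 0.1 1.1
  endloop
 endfacet
 facet normal 0.835 -0.051 0.548
  outer loop
   vertex 3.7 4.1 3.3
   vertex 2.5 2.7 5.0
   vertex 4.9 0.1 1.1
  endloop
 endfacet
 facet normal 0.794 0.458 -0.400
  outer loop
   vertex 3.7 4.1 3.3
   vertex 4.9 0.1 1.1
   vertex 2.8 4.7 2.2
  endloop
 endfacet
 facet normal 0.244 0.657 0.713
  outer loop
   vertex 3.7 4.1 3.3
   vertex 0.4 5.0 3.6
   vertex 2.5 2.7 5.0
  endloop
 endfacet
 facet normal 0.276 0.921 0.276
  outer loop
   vertex 3.7 4.1 3.3
   vertex 2.8 4.7 2.2
   vertex 0.4 5.0 3.6
  endloop
 endfacet
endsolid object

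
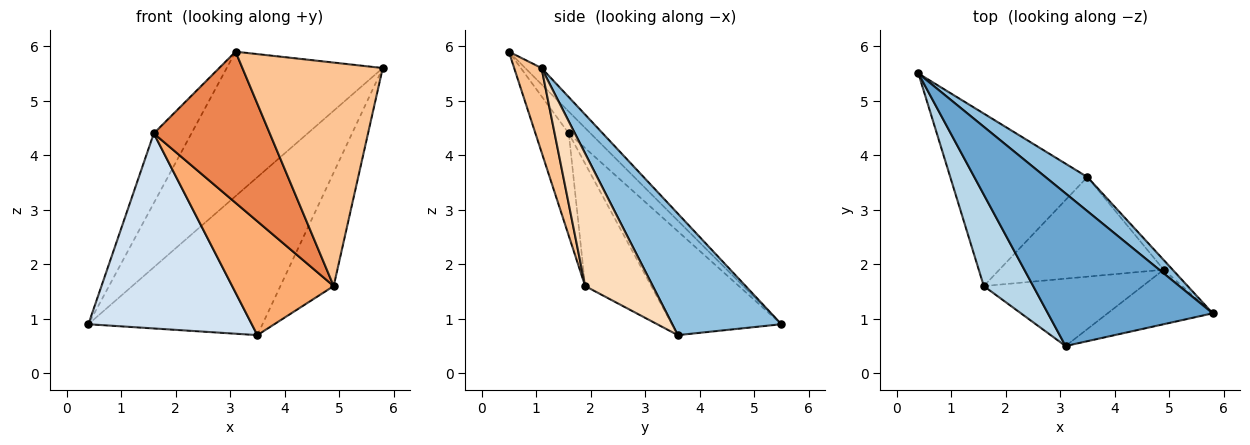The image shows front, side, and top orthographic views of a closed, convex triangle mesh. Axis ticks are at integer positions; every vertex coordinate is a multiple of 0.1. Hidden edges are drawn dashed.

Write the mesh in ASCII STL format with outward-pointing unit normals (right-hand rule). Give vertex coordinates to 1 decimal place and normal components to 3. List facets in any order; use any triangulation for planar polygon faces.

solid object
 facet normal -0.072 0.686 0.724
  outer loop
   vertex 3.1 0.5 5.9
   vertex 5.8 1.1 5.6
   vertex 0.4 5.5 0.9
  endloop
 endfacet
 facet normal 0.522 0.833 0.180
  outer loop
   vertex 3.5 3.6 0.7
   vertex 0.4 5.5 0.9
   vertex 5.8 1.1 5.6
  endloop
 endfacet
 facet normal -0.331 0.572 0.751
  outer loop
   vertex 1.6 1.6 4.4
   vertex 3.1 0.5 5.9
   vertex 0.4 5.5 0.9
  endloop
 endfacet
 facet normal -0.449 -0.669 -0.592
  outer loop
   vertex 1.6 1.6 4.4
   vertex 0.4 5.5 0.9
   vertex 3.5 3.6 0.7
  endloop
 endfacet
 facet normal -0.254 -0.883 -0.394
  outer loop
   vertex 4.9 1.9 1.6
   vertex 3.1 0.5 5.9
   vertex 1.6 1.6 4.4
  endloop
 endfacet
 facet normal -0.440 -0.676 -0.591
  outer loop
   vertex 4.9 1.9 1.6
   vertex 1.6 1.6 4.4
   vertex 3.5 3.6 0.7
  endloop
 endfacet
 facet normal 0.186 -0.955 -0.233
  outer loop
   vertex 4.9 1.9 1.6
   vertex 5.8 1.1 5.6
   vertex 3.1 0.5 5.9
  endloop
 endfacet
 facet normal 0.784 0.618 -0.053
  outer loop
   vertex 4.9 1.9 1.6
   vertex 3.5 3.6 0.7
   vertex 5.8 1.1 5.6
  endloop
 endfacet
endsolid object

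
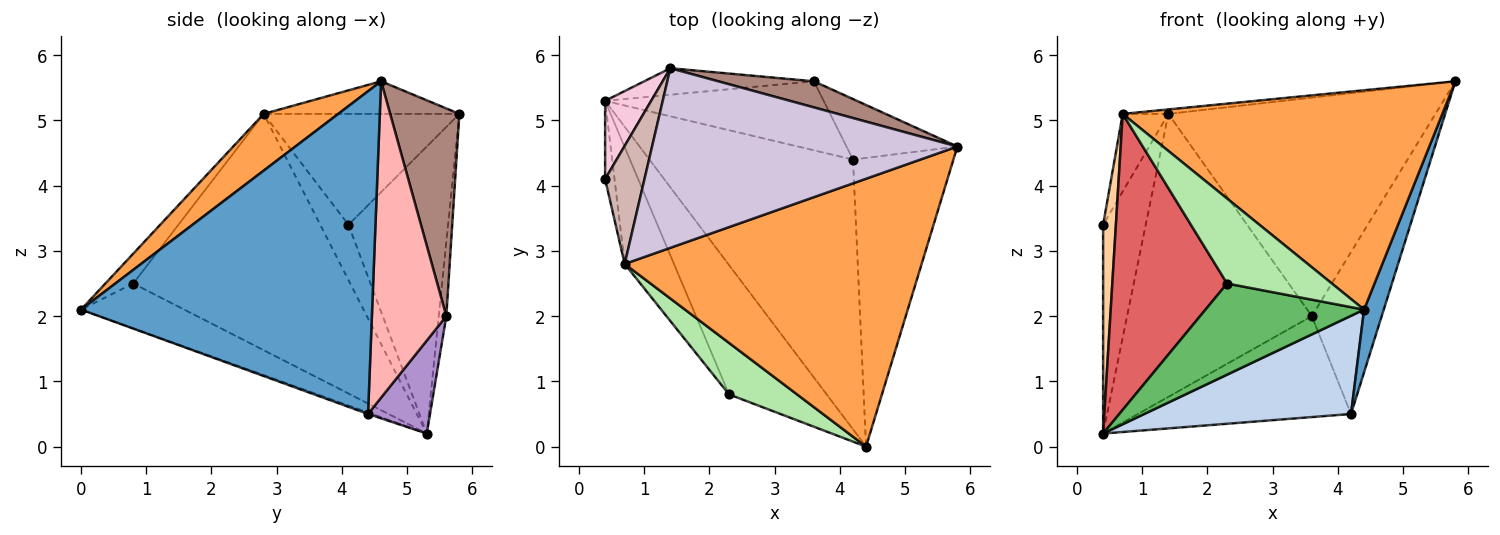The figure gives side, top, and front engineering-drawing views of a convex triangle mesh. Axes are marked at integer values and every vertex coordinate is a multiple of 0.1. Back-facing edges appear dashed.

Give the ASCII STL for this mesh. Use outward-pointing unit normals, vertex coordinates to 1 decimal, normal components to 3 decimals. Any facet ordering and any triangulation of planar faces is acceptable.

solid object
 facet normal 0.953 -0.064 -0.296
  outer loop
   vertex 4.2 4.4 0.5
   vertex 5.8 4.6 5.6
   vertex 4.4 0.0 2.1
  endloop
 endfacet
 facet normal -0.007 -0.342 -0.940
  outer loop
   vertex 4.2 4.4 0.5
   vertex 4.4 0.0 2.1
   vertex 0.4 5.3 0.2
  endloop
 endfacet
 facet normal 0.146 -0.627 0.765
  outer loop
   vertex 0.7 2.8 5.1
   vertex 4.4 0.0 2.1
   vertex 5.8 4.6 5.6
  endloop
 endfacet
 facet normal -0.900 -0.408 -0.153
  outer loop
   vertex 0.7 2.8 5.1
   vertex 0.4 4.1 3.4
   vertex 0.4 5.3 0.2
  endloop
 endfacet
 facet normal -0.351 -0.539 -0.765
  outer loop
   vertex 2.3 0.8 2.5
   vertex 0.4 5.3 0.2
   vertex 4.4 0.0 2.1
  endloop
 endfacet
 facet normal -0.221 -0.834 0.505
  outer loop
   vertex 2.3 0.8 2.5
   vertex 4.4 0.0 2.1
   vertex 0.7 2.8 5.1
  endloop
 endfacet
 facet normal -0.869 -0.460 -0.181
  outer loop
   vertex 2.3 0.8 2.5
   vertex 0.7 2.8 5.1
   vertex 0.4 5.3 0.2
  endloop
 endfacet
 facet normal 0.707 0.663 -0.248
  outer loop
   vertex 3.6 5.6 2.0
   vertex 5.8 4.6 5.6
   vertex 4.2 4.4 0.5
  endloop
 endfacet
 facet normal 0.233 0.803 -0.549
  outer loop
   vertex 3.6 5.6 2.0
   vertex 4.2 4.4 0.5
   vertex 0.4 5.3 0.2
  endloop
 endfacet
 facet normal -0.106 0.025 0.994
  outer loop
   vertex 1.4 5.8 5.1
   vertex 0.7 2.8 5.1
   vertex 5.8 4.6 5.6
  endloop
 endfacet
 facet normal 0.249 0.962 0.115
  outer loop
   vertex 1.4 5.8 5.1
   vertex 5.8 4.6 5.6
   vertex 3.6 5.6 2.0
  endloop
 endfacet
 facet normal -0.920 0.215 0.327
  outer loop
   vertex 1.4 5.8 5.1
   vertex 0.4 4.1 3.4
   vertex 0.7 2.8 5.1
  endloop
 endfacet
 facet normal -0.041 0.995 -0.093
  outer loop
   vertex 1.4 5.8 5.1
   vertex 3.6 5.6 2.0
   vertex 0.4 5.3 0.2
  endloop
 endfacet
 facet normal -0.910 0.389 0.146
  outer loop
   vertex 1.4 5.8 5.1
   vertex 0.4 5.3 0.2
   vertex 0.4 4.1 3.4
  endloop
 endfacet
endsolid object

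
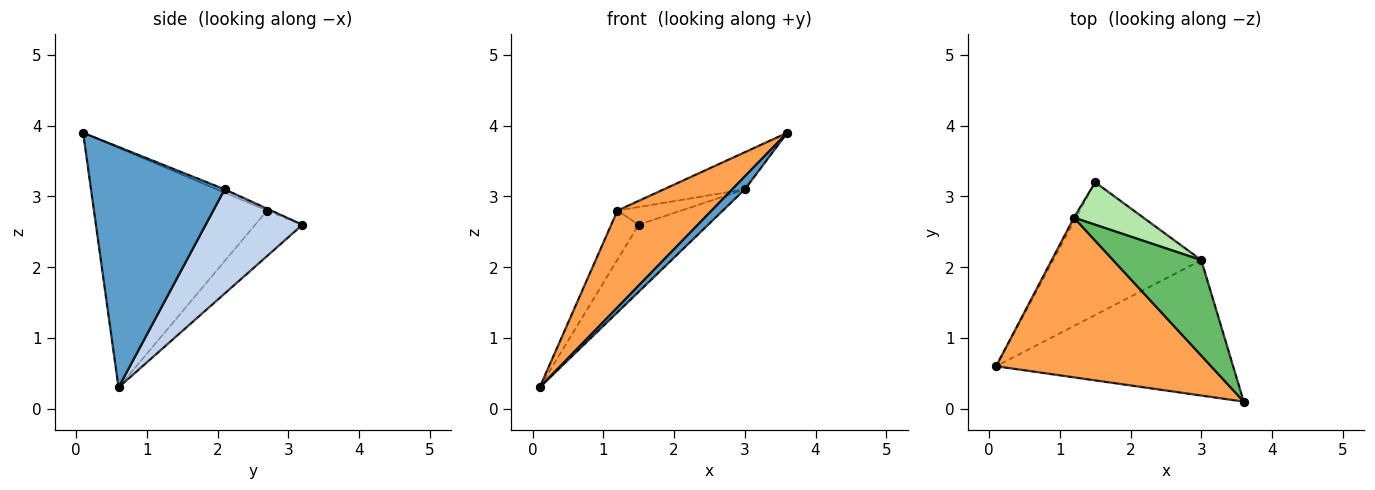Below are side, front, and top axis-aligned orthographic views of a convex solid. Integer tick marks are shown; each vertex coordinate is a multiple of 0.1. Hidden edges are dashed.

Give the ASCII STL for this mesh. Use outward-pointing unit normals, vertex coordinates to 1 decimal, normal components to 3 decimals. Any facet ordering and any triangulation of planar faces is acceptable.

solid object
 facet normal 0.711 -0.067 -0.700
  outer loop
   vertex 3.0 2.1 3.1
   vertex 3.6 0.1 3.9
   vertex 0.1 0.6 0.3
  endloop
 endfacet
 facet normal 0.532 0.382 -0.756
  outer loop
   vertex 3.0 2.1 3.1
   vertex 0.1 0.6 0.3
   vertex 1.5 3.2 2.6
  endloop
 endfacet
 facet normal -0.690 -0.375 0.619
  outer loop
   vertex 1.2 2.7 2.8
   vertex 0.1 0.6 0.3
   vertex 3.6 0.1 3.9
  endloop
 endfacet
 facet normal -0.864 0.502 -0.041
  outer loop
   vertex 1.2 2.7 2.8
   vertex 1.5 3.2 2.6
   vertex 0.1 0.6 0.3
  endloop
 endfacet
 facet normal -0.034 0.362 0.931
  outer loop
   vertex 1.2 2.7 2.8
   vertex 3.6 0.1 3.9
   vertex 3.0 2.1 3.1
  endloop
 endfacet
 facet normal -0.026 0.384 0.923
  outer loop
   vertex 1.2 2.7 2.8
   vertex 3.0 2.1 3.1
   vertex 1.5 3.2 2.6
  endloop
 endfacet
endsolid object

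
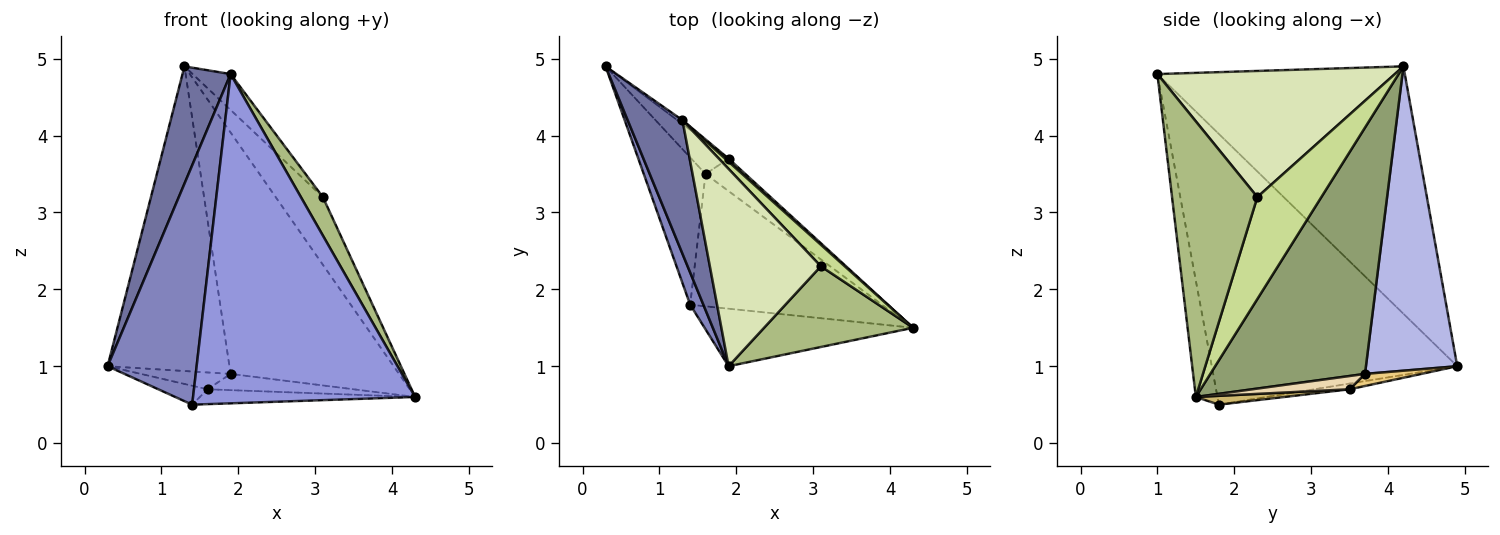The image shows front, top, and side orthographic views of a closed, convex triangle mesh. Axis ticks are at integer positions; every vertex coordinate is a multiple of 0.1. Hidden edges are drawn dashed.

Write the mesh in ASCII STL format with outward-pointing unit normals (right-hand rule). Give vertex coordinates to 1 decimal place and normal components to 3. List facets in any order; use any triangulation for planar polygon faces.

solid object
 facet normal -0.959 -0.186 0.212
  outer loop
   vertex 1.3 4.2 4.9
   vertex 0.3 4.9 1.0
   vertex 1.9 1.0 4.8
  endloop
 endfacet
 facet normal -0.939 -0.341 0.046
  outer loop
   vertex 1.4 1.8 0.5
   vertex 1.9 1.0 4.8
   vertex 0.3 4.9 1.0
  endloop
 endfacet
 facet normal -0.096 -0.981 -0.171
  outer loop
   vertex 1.4 1.8 0.5
   vertex 4.3 1.5 0.6
   vertex 1.9 1.0 4.8
  endloop
 endfacet
 facet normal 0.600 0.800 -0.010
  outer loop
   vertex 1.9 3.7 0.9
   vertex 0.3 4.9 1.0
   vertex 1.3 4.2 4.9
  endloop
 endfacet
 facet normal 0.676 0.737 0.009
  outer loop
   vertex 1.9 3.7 0.9
   vertex 1.3 4.2 4.9
   vertex 4.3 1.5 0.6
  endloop
 endfacet
 facet normal 0.858 -0.221 0.464
  outer loop
   vertex 3.1 2.3 3.2
   vertex 1.9 1.0 4.8
   vertex 4.3 1.5 0.6
  endloop
 endfacet
 facet normal 0.791 0.583 0.186
  outer loop
   vertex 3.1 2.3 3.2
   vertex 4.3 1.5 0.6
   vertex 1.3 4.2 4.9
  endloop
 endfacet
 facet normal 0.745 0.119 0.656
  outer loop
   vertex 3.1 2.3 3.2
   vertex 1.3 4.2 4.9
   vertex 1.9 1.0 4.8
  endloop
 endfacet
 facet normal -0.091 0.127 -0.988
  outer loop
   vertex 1.6 3.5 0.7
   vertex 1.4 1.8 0.5
   vertex 0.3 4.9 1.0
  endloop
 endfacet
 facet normal 0.046 0.111 -0.993
  outer loop
   vertex 1.6 3.5 0.7
   vertex 4.3 1.5 0.6
   vertex 1.4 1.8 0.5
  endloop
 endfacet
 facet normal 0.276 0.440 -0.854
  outer loop
   vertex 1.6 3.5 0.7
   vertex 0.3 4.9 1.0
   vertex 1.9 3.7 0.9
  endloop
 endfacet
 facet normal 0.286 0.429 -0.857
  outer loop
   vertex 1.6 3.5 0.7
   vertex 1.9 3.7 0.9
   vertex 4.3 1.5 0.6
  endloop
 endfacet
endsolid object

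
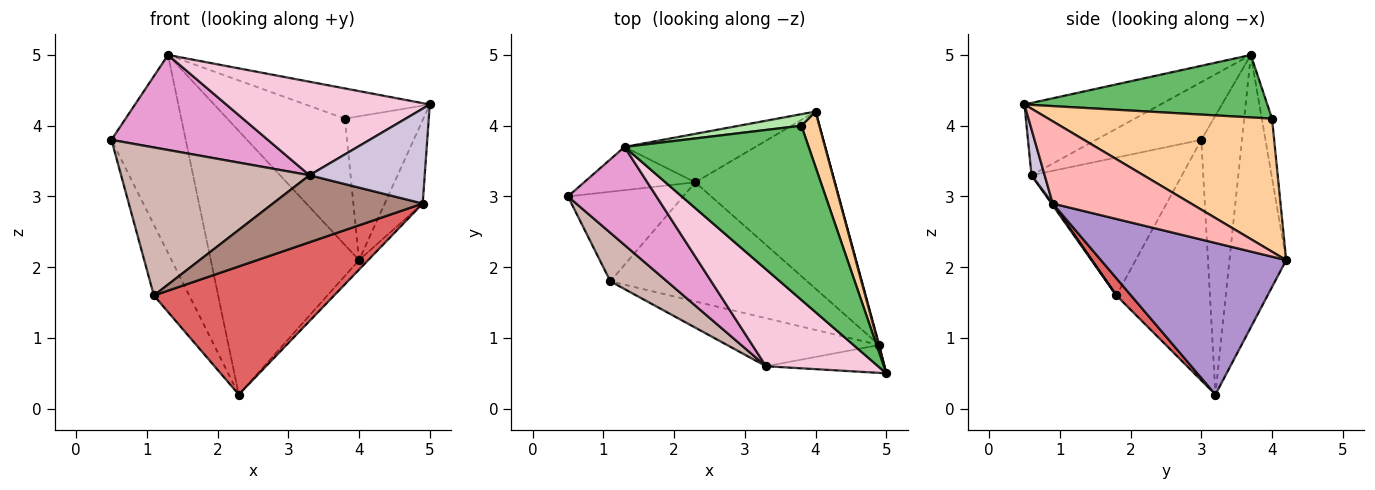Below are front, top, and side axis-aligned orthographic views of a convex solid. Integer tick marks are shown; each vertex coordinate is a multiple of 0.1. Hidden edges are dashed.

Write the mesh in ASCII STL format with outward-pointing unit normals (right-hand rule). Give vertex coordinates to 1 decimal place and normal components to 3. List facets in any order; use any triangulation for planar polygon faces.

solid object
 facet normal -0.472 0.861 -0.188
  outer loop
   vertex 1.3 3.7 5.0
   vertex 2.3 3.2 0.2
   vertex 0.5 3.0 3.8
  endloop
 endfacet
 facet normal -0.352 0.920 -0.169
  outer loop
   vertex 1.3 3.7 5.0
   vertex 4.0 4.2 2.1
   vertex 2.3 3.2 0.2
  endloop
 endfacet
 facet normal -0.854 0.323 -0.409
  outer loop
   vertex 1.1 1.8 1.6
   vertex 0.5 3.0 3.8
   vertex 2.3 3.2 0.2
  endloop
 endfacet
 facet normal 0.936 0.328 0.126
  outer loop
   vertex 3.8 4.0 4.1
   vertex 5.0 0.5 4.3
   vertex 4.0 4.2 2.1
  endloop
 endfacet
 facet normal 0.317 0.162 0.934
  outer loop
   vertex 3.8 4.0 4.1
   vertex 1.3 3.7 5.0
   vertex 5.0 0.5 4.3
  endloop
 endfacet
 facet normal -0.086 0.992 0.091
  outer loop
   vertex 3.8 4.0 4.1
   vertex 4.0 4.2 2.1
   vertex 1.3 3.7 5.0
  endloop
 endfacet
 facet normal 0.059 -0.731 -0.680
  outer loop
   vertex 4.9 0.9 2.9
   vertex 1.1 1.8 1.6
   vertex 2.3 3.2 0.2
  endloop
 endfacet
 facet normal 0.964 0.265 0.007
  outer loop
   vertex 4.9 0.9 2.9
   vertex 4.0 4.2 2.1
   vertex 5.0 0.5 4.3
  endloop
 endfacet
 facet normal 0.735 0.036 -0.677
  outer loop
   vertex 4.9 0.9 2.9
   vertex 2.3 3.2 0.2
   vertex 4.0 4.2 2.1
  endloop
 endfacet
 facet normal 0.109 -0.954 -0.280
  outer loop
   vertex 3.3 0.6 3.3
   vertex 4.9 0.9 2.9
   vertex 5.0 0.5 4.3
  endloop
 endfacet
 facet normal 0.007 -0.813 -0.583
  outer loop
   vertex 3.3 0.6 3.3
   vertex 1.1 1.8 1.6
   vertex 4.9 0.9 2.9
  endloop
 endfacet
 facet normal -0.605 -0.757 0.248
  outer loop
   vertex 3.3 0.6 3.3
   vertex 0.5 3.0 3.8
   vertex 1.1 1.8 1.6
  endloop
 endfacet
 facet normal -0.424 -0.630 0.650
  outer loop
   vertex 3.3 0.6 3.3
   vertex 1.3 3.7 5.0
   vertex 0.5 3.0 3.8
  endloop
 endfacet
 facet normal -0.421 -0.630 0.653
  outer loop
   vertex 3.3 0.6 3.3
   vertex 5.0 0.5 4.3
   vertex 1.3 3.7 5.0
  endloop
 endfacet
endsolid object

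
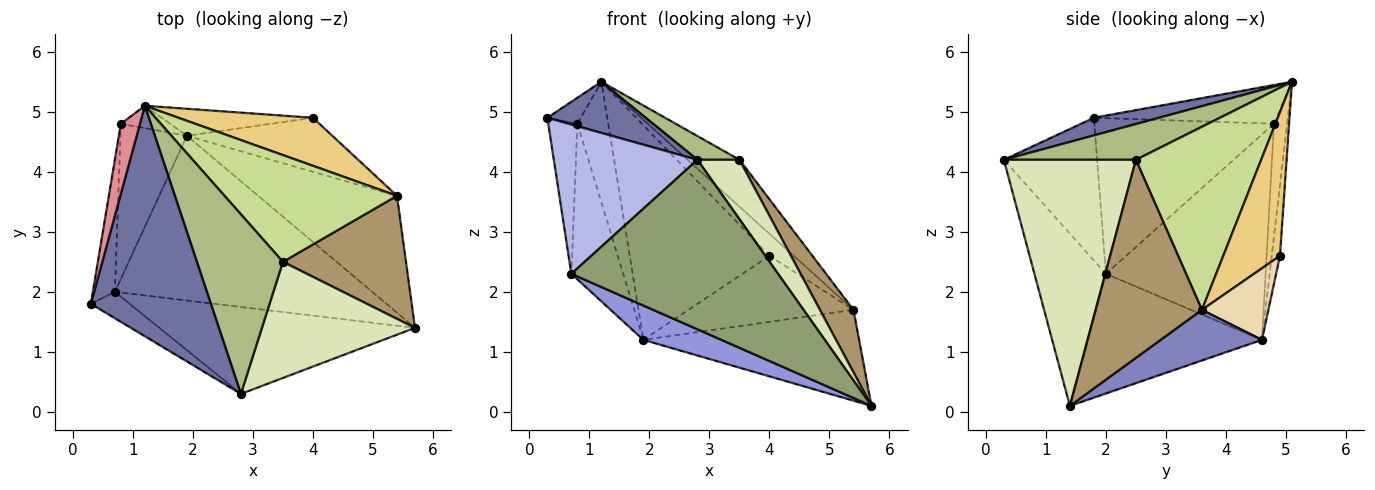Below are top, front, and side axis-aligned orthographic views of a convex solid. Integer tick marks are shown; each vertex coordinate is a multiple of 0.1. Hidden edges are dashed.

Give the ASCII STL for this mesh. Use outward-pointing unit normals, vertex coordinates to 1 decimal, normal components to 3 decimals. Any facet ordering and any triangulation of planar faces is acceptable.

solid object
 facet normal 0.142 -0.214 0.966
  outer loop
   vertex 2.8 0.3 4.2
   vertex 1.2 5.1 5.5
   vertex 0.3 1.8 4.9
  endloop
 endfacet
 facet normal 0.277 0.590 -0.759
  outer loop
   vertex 5.4 3.6 1.7
   vertex 5.7 1.4 0.1
   vertex 1.9 4.6 1.2
  endloop
 endfacet
 facet normal -0.414 -0.186 -0.891
  outer loop
   vertex 0.7 2.0 2.3
   vertex 1.9 4.6 1.2
   vertex 5.7 1.4 0.1
  endloop
 endfacet
 facet normal -0.539 -0.830 -0.147
  outer loop
   vertex 0.7 2.0 2.3
   vertex 2.8 0.3 4.2
   vertex 0.3 1.8 4.9
  endloop
 endfacet
 facet normal -0.294 -0.851 -0.436
  outer loop
   vertex 0.7 2.0 2.3
   vertex 5.7 1.4 0.1
   vertex 2.8 0.3 4.2
  endloop
 endfacet
 facet normal 0.381 -0.121 0.917
  outer loop
   vertex 3.5 2.5 4.2
   vertex 1.2 5.1 5.5
   vertex 2.8 0.3 4.2
  endloop
 endfacet
 facet normal 0.697 0.288 0.657
  outer loop
   vertex 3.5 2.5 4.2
   vertex 5.4 3.6 1.7
   vertex 1.2 5.1 5.5
  endloop
 endfacet
 facet normal 0.820 -0.261 0.510
  outer loop
   vertex 3.5 2.5 4.2
   vertex 2.8 0.3 4.2
   vertex 5.7 1.4 0.1
  endloop
 endfacet
 facet normal 0.820 -0.259 0.510
  outer loop
   vertex 3.5 2.5 4.2
   vertex 5.7 1.4 0.1
   vertex 5.4 3.6 1.7
  endloop
 endfacet
 facet normal -0.058 0.990 -0.125
  outer loop
   vertex 4.0 4.9 2.6
   vertex 1.9 4.6 1.2
   vertex 1.2 5.1 5.5
  endloop
 endfacet
 facet normal 0.697 0.299 0.652
  outer loop
   vertex 4.0 4.9 2.6
   vertex 1.2 5.1 5.5
   vertex 5.4 3.6 1.7
  endloop
 endfacet
 facet normal 0.297 0.739 -0.605
  outer loop
   vertex 4.0 4.9 2.6
   vertex 5.4 3.6 1.7
   vertex 1.9 4.6 1.2
  endloop
 endfacet
 facet normal -0.386 0.907 -0.168
  outer loop
   vertex 0.8 4.8 4.8
   vertex 1.2 5.1 5.5
   vertex 1.9 4.6 1.2
  endloop
 endfacet
 facet normal -0.909 0.295 -0.294
  outer loop
   vertex 0.8 4.8 4.8
   vertex 1.9 4.6 1.2
   vertex 0.7 2.0 2.3
  endloop
 endfacet
 facet normal -0.885 0.162 0.436
  outer loop
   vertex 0.8 4.8 4.8
   vertex 0.3 1.8 4.9
   vertex 1.2 5.1 5.5
  endloop
 endfacet
 facet normal -0.978 0.158 -0.138
  outer loop
   vertex 0.8 4.8 4.8
   vertex 0.7 2.0 2.3
   vertex 0.3 1.8 4.9
  endloop
 endfacet
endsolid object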